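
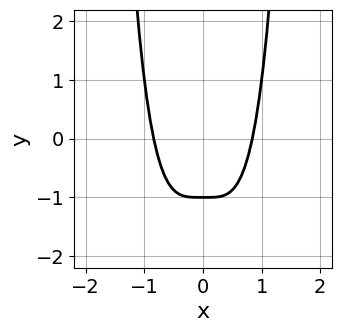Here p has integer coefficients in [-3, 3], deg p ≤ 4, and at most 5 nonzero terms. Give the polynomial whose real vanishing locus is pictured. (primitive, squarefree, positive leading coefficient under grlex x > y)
1. Degree: no degree-3 curve has this shape, so deg p = 4.
2. Symmetries: it's symmetric under x → −x, forcing even powers of x.
3. From the visible intercepts: it crosses the y-axis at the gridline y = -1.
4. Putting this together gives p.

2*x^4 - y - 1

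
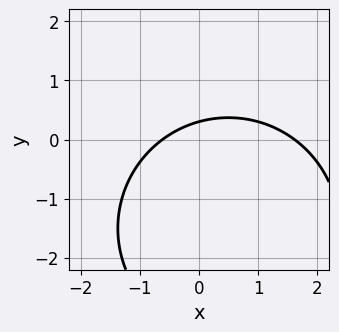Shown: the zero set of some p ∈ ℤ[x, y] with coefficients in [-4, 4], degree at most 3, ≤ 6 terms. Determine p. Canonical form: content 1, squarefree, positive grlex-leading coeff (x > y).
Degree: a generic line meets the curve in up to 2 points, so deg p = 2.
Solving for integer coefficients yields p as stated.

x^2 + y^2 - x + 3*y - 1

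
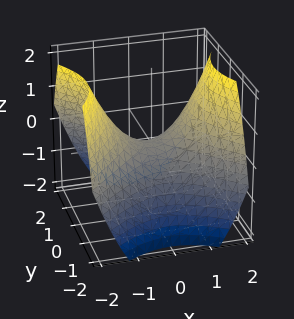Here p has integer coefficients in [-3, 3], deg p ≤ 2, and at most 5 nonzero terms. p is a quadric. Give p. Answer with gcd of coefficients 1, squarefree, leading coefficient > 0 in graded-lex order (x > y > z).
2*x^2 - 2*y^2 - 3*z

1. deg p = 2.
2. Symmetries: it's symmetric under x → −x, forcing even powers of x; it's symmetric under y → −y, forcing even powers of y.
3. Observable constraints: it crosses the x-axis at the gridline x = 0; it crosses the y-axis at the gridline y = 0; it meets the z-axis at z = 0 (among the integer gridlines).
4. Putting this together gives p.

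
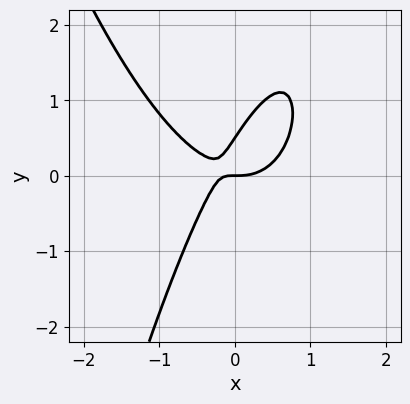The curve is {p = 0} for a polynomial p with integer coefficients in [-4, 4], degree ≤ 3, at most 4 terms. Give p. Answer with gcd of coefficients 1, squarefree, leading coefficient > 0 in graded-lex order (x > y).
3*x^3 - 3*x*y + 2*y^2 - y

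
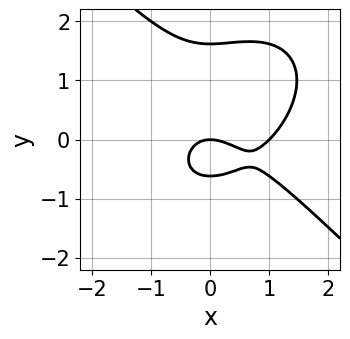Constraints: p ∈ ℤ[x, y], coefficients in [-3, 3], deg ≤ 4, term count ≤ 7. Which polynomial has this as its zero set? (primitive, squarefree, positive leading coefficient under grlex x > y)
x^3 + y^3 - x^2 - y^2 - y

Degree: the shape is more complex than any degree-2 curve, so deg p = 3.
Reading off the gridlines: the x-axis gridline crossings are at x ∈ {0, 1}; it meets the y-axis at y = 0 (among the integer gridlines).
Matching integer coefficients to the picture gives p.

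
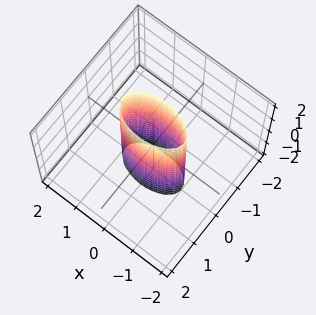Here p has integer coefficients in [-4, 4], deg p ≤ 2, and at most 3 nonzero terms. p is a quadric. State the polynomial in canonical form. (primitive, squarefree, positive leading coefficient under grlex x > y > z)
First, the degree is 2 — constant cross-section along one axis; a quadric.
Next, symmetries: the x ↦ −x reflection is a symmetry, so x appears only in even powers; the y ↦ −y reflection is a symmetry, so y appears only in even powers; it's symmetric under z → −z, forcing even powers of z.
Next, observable constraints: it misses every integer gridline on the z-axis; among the integer gridlines, it crosses the x-axis at x ∈ {-1, 1}.
Finally, these observations pin down the coefficients.

x^2 + 3*y^2 - 1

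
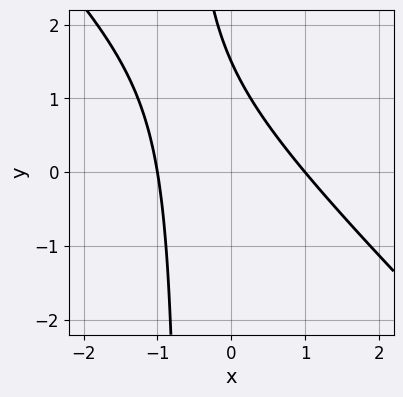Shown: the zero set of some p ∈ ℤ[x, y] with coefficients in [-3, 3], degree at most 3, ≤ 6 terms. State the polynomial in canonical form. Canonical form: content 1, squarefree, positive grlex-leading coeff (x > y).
3*x^2 + 3*x*y + 2*y - 3

First, degree: the shape is more complex than any degree-1 curve, so deg p = 2.
Then, from the axis intercepts and sections: the x-axis gridline crossings are at x ∈ {-1, 1}.
Finally, together with the visible shape, these determine p as stated.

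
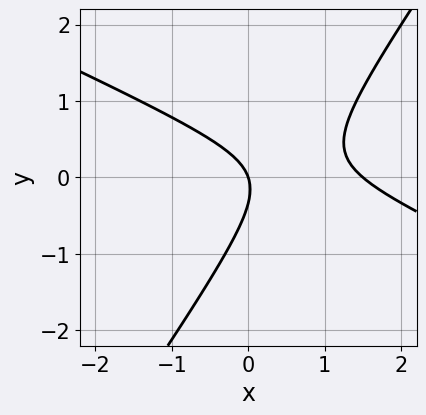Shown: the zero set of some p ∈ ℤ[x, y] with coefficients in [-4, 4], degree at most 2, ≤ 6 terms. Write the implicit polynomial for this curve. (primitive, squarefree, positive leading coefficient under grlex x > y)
2*x^2 + 3*x*y - 3*y^2 - 3*x - y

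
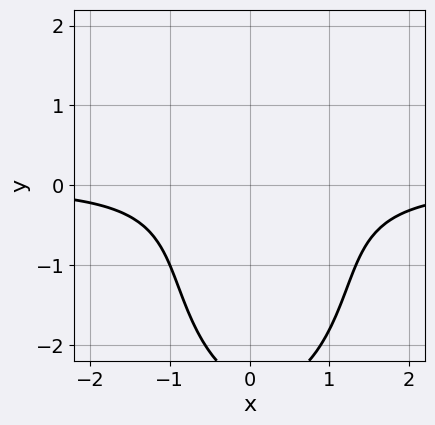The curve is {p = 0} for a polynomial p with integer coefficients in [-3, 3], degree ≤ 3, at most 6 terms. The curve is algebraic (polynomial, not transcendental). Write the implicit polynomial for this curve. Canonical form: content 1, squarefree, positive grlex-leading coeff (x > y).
1. Degree: no degree-2 curve has this shape, so deg p = 3.
2. From the axis intercepts and sections: no y-intercept at any integer in the box; it misses every integer gridline on the x-axis.
3. These observations pin down the coefficients.

3*x^2*y + y^3 - x*y + 2*y^2 + 3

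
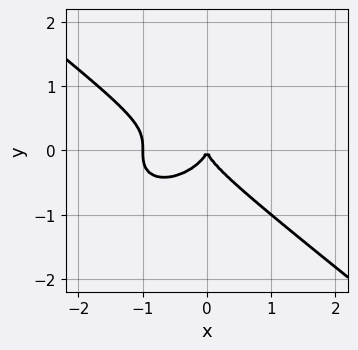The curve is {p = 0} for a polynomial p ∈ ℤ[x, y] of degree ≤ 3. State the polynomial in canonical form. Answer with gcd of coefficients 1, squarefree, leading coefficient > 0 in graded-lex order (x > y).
x^3 + 2*y^3 + x^2

1. deg p = 3.
2. From the visible intercepts: it meets the y-axis at y = 0 (among the integer gridlines); the x-axis gridline crossings are at x ∈ {-1, 0}.
3. Solving for integer coefficients yields p as stated.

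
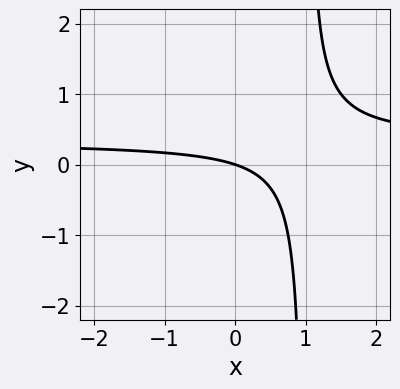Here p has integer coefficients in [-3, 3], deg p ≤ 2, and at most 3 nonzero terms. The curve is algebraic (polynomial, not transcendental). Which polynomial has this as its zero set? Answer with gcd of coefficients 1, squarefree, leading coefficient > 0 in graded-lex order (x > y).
3*x*y - x - 3*y

(a) deg p = 2.
(b) Against the integer gridlines: one y-axis crossing is at y = 0; it meets the x-axis at x = 0 (among the integer gridlines).
(c) Fitting integer coefficients to these (and the overall shape) gives p.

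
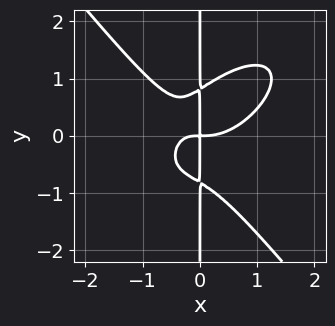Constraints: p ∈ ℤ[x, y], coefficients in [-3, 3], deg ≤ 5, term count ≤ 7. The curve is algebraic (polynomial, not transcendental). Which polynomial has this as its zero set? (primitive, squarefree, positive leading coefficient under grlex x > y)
3*x^4 - 2*x^3*y + 3*x*y^3 - 3*x^2*y - 2*x*y

Degree: no degree-3 curve has this shape, so deg p = 4.
Against the integer gridlines: the visible y-axis segment lies entirely on the curve.
Together with the visible shape, these determine p as stated.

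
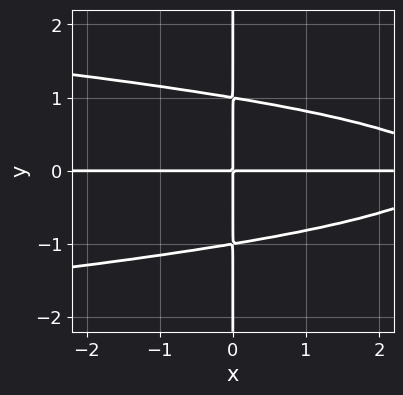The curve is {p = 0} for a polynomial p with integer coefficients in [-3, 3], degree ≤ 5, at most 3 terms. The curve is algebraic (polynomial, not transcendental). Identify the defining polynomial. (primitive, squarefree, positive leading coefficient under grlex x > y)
3*x*y^3 + x^2*y - 3*x*y

First, degree: the shape is more complex than any degree-3 curve, so deg p = 4.
Then, checking where it meets the axes: the visible y-axis segment lies entirely on the curve; the visible x-axis segment lies entirely on the curve.
Finally, the integer polynomial consistent with all of this is the stated p.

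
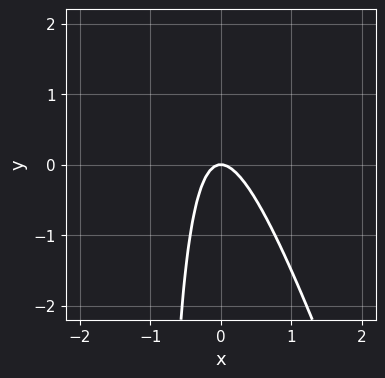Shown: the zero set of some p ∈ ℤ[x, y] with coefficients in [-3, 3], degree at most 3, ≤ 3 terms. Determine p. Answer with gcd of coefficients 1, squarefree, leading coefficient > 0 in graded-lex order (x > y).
3*x^2 + x*y + y

First, deg p = 2.
Next, checking where it meets the axes: one x-axis crossing is at x = 0; it meets the y-axis at y = 0 (among the integer gridlines).
Finally, solving for integer coefficients yields p as stated.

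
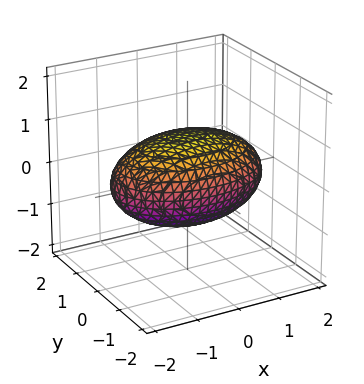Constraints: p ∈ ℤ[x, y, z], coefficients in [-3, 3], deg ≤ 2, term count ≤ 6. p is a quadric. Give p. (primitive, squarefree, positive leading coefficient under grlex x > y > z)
The degree is 2 — a closed, bounded, convex surface; a quadric.
Symmetries: mirror symmetry z ↦ −z ⇒ only even powers of z; the y ↦ −y reflection is a symmetry, so y appears only in even powers; it's symmetric under x → −x, forcing even powers of x.
Observable constraints: among the integer gridlines, it crosses the z-axis at z ∈ {-1, 1}.
Putting this together gives p.

x^2 + 2*y^2 + 3*z^2 - 3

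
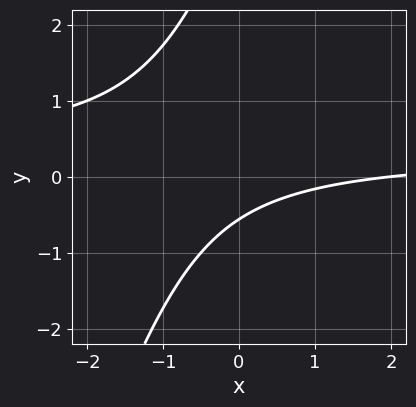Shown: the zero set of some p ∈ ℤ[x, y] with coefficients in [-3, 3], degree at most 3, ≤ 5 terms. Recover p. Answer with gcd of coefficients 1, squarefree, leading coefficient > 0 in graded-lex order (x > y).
3*x*y - y^2 - x + 3*y + 2

Degree: the shape is more complex than any degree-1 curve, so deg p = 2.
Against the integer gridlines: it meets the x-axis at x = 2 (among the integer gridlines).
These observations pin down the coefficients.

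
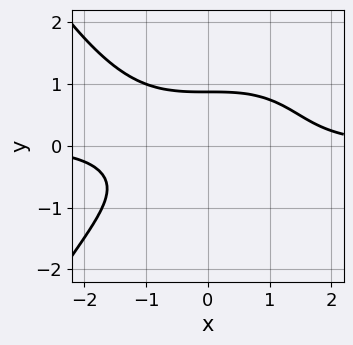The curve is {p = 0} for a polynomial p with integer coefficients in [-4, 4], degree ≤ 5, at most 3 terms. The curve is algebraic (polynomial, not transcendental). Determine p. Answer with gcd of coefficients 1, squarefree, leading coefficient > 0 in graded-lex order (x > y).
1. The degree is 4 — no degree-3 curve has this shape.
2. Checking where it meets the axes: it misses every integer gridline on the x-axis.
3. Putting this together gives p.

x^3*y + 3*y^3 - 2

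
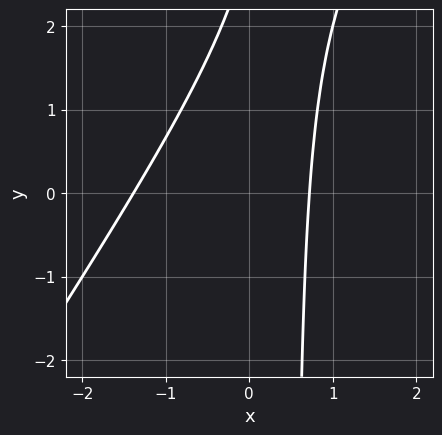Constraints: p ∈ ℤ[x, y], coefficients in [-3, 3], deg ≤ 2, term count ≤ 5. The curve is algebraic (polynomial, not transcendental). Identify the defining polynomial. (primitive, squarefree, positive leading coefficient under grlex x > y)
3*x^2 - 2*x*y + 2*x + y - 3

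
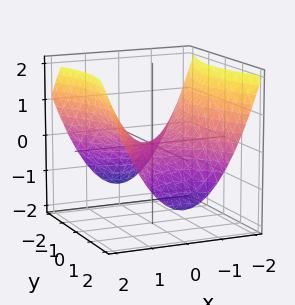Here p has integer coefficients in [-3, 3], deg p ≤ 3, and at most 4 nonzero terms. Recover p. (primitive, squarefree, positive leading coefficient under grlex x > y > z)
2*x^2 - y^2 - 3*z

deg p = 2. A saddle surface; a quadric.
Symmetries: mirror symmetry x ↦ −x ⇒ only even powers of x; the y ↦ −y reflection is a symmetry, so y appears only in even powers.
Checking where it meets the axes: it crosses the y-axis at the gridline y = 0; it meets the x-axis at x = 0 (among the integer gridlines); it meets the z-axis at z = 0 (among the integer gridlines).
Matching integer coefficients to the picture gives p.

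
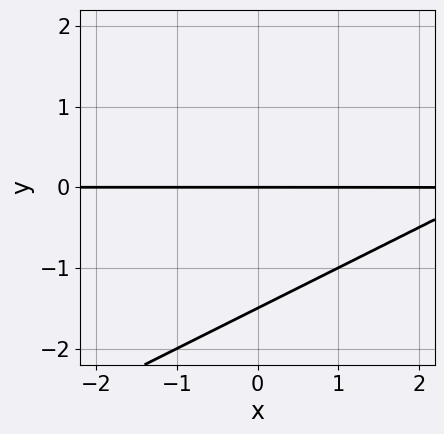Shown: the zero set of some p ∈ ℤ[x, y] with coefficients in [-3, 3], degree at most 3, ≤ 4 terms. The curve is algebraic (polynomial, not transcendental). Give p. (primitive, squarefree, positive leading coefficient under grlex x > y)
x*y - 2*y^2 - 3*y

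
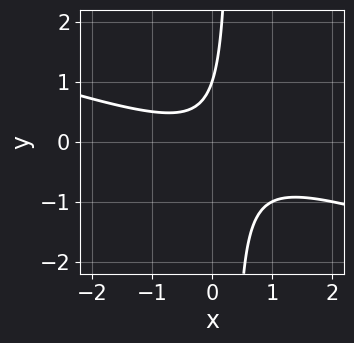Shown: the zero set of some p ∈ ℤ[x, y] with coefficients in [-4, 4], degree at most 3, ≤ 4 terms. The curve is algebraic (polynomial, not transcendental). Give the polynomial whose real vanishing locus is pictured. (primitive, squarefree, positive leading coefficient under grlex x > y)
(a) deg p = 2. The shape is more complex than any degree-1 curve.
(b) From the visible intercepts: it meets the y-axis at y = 1 (among the integer gridlines); the curve avoids every integer x-axis point in the box.
(c) Solving for integer coefficients yields p as stated.

x^2 + 3*x*y - y + 1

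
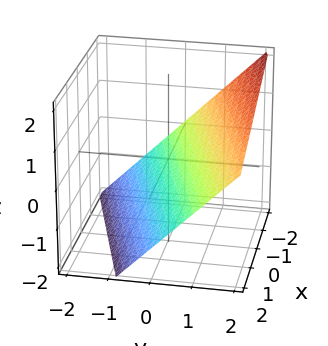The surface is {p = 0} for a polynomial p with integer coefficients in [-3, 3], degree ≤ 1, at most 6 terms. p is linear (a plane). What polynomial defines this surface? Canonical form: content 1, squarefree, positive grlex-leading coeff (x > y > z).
x - 3*y + 3*z + 2

First, degree: every cross-section is a straight line — this is a plane, so deg p = 1.
Next, from the axis intercepts and sections: it crosses the x-axis at the gridline x = -2.
Finally, putting this together gives p.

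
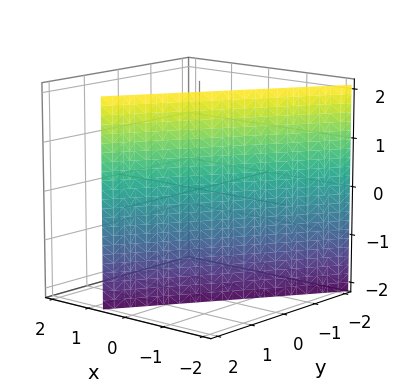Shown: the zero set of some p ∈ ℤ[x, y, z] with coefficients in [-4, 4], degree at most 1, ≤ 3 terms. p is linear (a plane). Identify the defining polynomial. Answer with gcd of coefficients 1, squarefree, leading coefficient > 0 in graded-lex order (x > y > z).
First, the degree is 1 — the surface is flat (a plane).
Next, observable constraints: it misses every integer gridline on the z-axis; one y-axis crossing is at y = 1.
Finally, together with the visible shape, these determine p as stated.

3*x - 2*y + 2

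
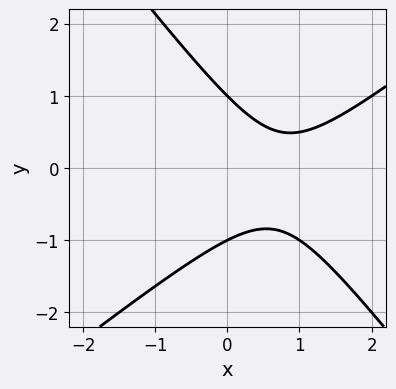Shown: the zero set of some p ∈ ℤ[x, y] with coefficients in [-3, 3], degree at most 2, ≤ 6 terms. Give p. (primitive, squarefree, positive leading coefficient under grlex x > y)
1. deg p = 2.
2. Reading off the gridlines: the curve avoids every integer x-axis point in the box; the y-axis gridline crossings are at y ∈ {-1, 1}.
3. The integer polynomial consistent with all of this is the stated p.

2*x^2 - x*y - 2*y^2 - 3*x + 2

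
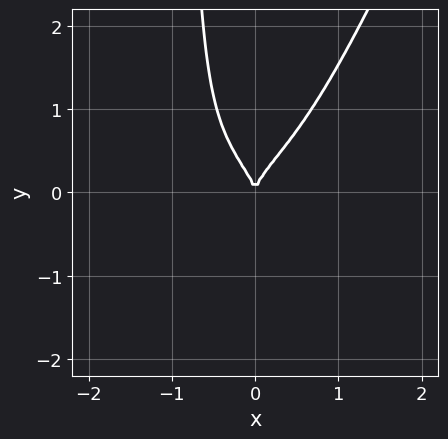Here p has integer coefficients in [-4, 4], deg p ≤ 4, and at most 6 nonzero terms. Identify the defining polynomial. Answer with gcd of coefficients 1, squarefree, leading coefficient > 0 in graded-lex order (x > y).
(a) deg p = 4.
(b) Against the integer gridlines: one x-axis crossing is at x = 0; one y-axis crossing is at y = 0.
(c) Solving for integer coefficients yields p as stated.

x^3*y + 2*x^2*y^2 - x*y^3 - y^3 + x^2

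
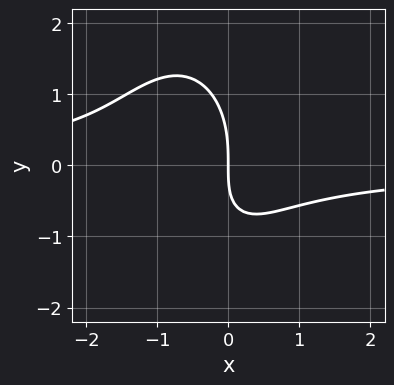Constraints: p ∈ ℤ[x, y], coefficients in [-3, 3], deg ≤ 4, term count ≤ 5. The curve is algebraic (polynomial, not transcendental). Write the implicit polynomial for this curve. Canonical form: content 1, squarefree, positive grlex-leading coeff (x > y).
1. Degree: a generic line meets the curve in up to 3 points, so deg p = 3.
2. From the visible intercepts: it crosses the x-axis at the gridline x = 0; one y-axis crossing is at y = 0.
3. Fitting integer coefficients to these (and the overall shape) gives p.

3*x^2*y + y^3 + 2*x*y + 3*x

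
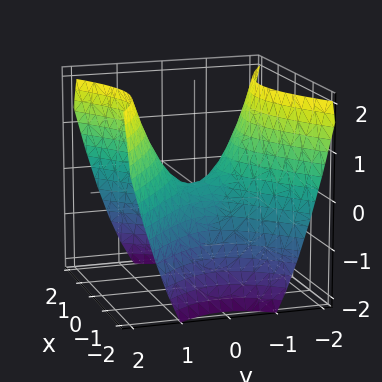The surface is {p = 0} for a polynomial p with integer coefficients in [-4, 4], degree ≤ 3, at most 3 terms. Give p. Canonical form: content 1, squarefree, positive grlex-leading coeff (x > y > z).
2*x^2 - 3*y^2 + 3*z

1. Degree: a saddle surface; a quadric, so deg p = 2.
2. Symmetries: the y ↦ −y reflection is a symmetry, so y appears only in even powers; the x ↦ −x reflection is a symmetry, so x appears only in even powers.
3. Reading off the gridlines: one z-axis crossing is at z = 0; it crosses the x-axis at the gridline x = 0; it meets the y-axis at y = 0 (among the integer gridlines).
4. Solving for integer coefficients yields p as stated.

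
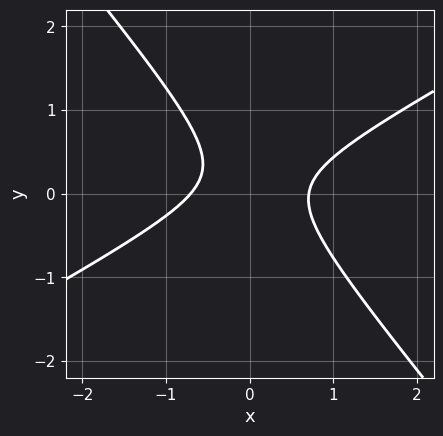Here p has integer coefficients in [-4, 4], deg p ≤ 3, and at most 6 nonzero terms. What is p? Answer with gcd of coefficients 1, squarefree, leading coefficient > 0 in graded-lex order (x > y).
2*x^2 - 2*x*y - 3*y^2 + y - 1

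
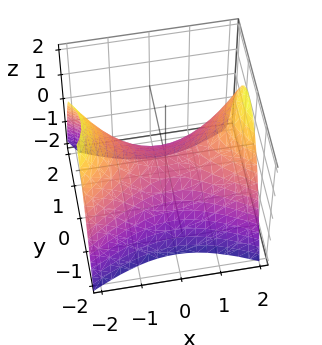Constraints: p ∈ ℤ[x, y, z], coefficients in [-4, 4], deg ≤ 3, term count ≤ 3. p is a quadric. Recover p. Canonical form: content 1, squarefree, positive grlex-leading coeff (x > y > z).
(a) deg p = 2. A saddle surface; a quadric.
(b) Symmetries: the x ↦ −x reflection is a symmetry, so x appears only in even powers; the y ↦ −y reflection is a symmetry, so y appears only in even powers.
(c) From the axis intercepts and sections: it meets the y-axis at y = 0 (among the integer gridlines); it crosses the z-axis at the gridline z = 0; one x-axis crossing is at x = 0.
(d) Solving for integer coefficients yields p as stated.

x^2 - 2*y^2 - 2*z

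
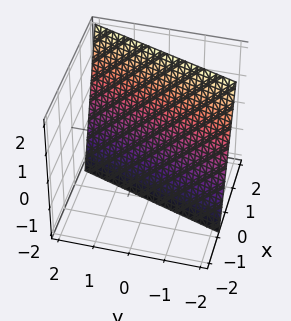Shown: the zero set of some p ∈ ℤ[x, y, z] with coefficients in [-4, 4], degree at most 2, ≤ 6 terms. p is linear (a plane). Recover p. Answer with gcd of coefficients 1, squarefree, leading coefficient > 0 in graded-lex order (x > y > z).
3*x - y - z - 2

(a) deg p = 1.
(b) Reading off the gridlines: it meets the z-axis at z = -2 (among the integer gridlines); one y-axis crossing is at y = -2.
(c) Matching integer coefficients to the picture gives p.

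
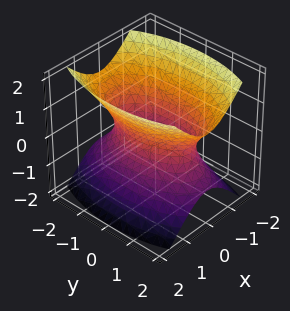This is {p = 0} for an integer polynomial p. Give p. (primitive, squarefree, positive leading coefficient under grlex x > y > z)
3*x^2 + y^2 - 2*z^2 - 2

Degree: one connected sheet with a waist; a quadric, so deg p = 2.
Symmetries: the z ↦ −z reflection is a symmetry, so z appears only in even powers; it's symmetric under x → −x, forcing even powers of x; the y ↦ −y reflection is a symmetry, so y appears only in even powers.
Reading off the gridlines: the surface avoids every integer z-axis point in the box.
Solving for integer coefficients yields p as stated.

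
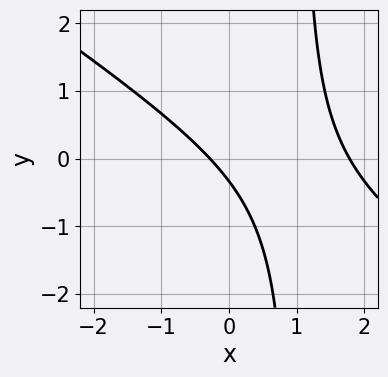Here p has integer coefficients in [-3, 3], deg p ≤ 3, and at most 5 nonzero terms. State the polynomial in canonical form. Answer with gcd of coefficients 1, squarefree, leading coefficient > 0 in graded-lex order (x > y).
First, deg p = 2.
Finally, solving for integer coefficients yields p as stated.

2*x^2 + 3*x*y - 3*x - 3*y - 1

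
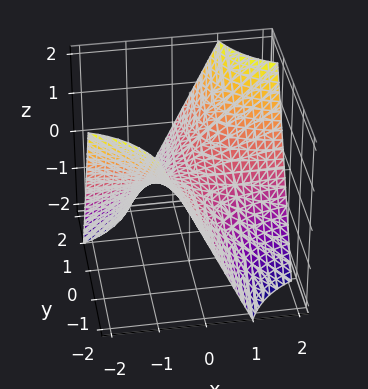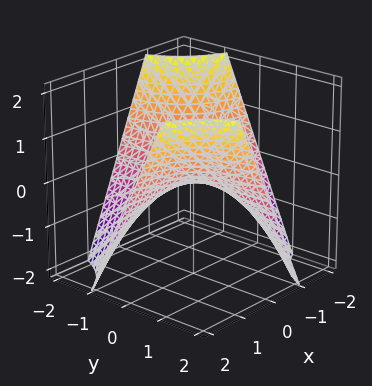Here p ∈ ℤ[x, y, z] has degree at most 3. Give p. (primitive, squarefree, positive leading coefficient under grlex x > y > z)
x*y - z

First, degree: a hyperbolic paraboloid; a quadric, so deg p = 2.
Then, checking where it meets the axes: it crosses the z-axis at the gridline z = 0; every point of the y-axis in the box is on the surface; every point of the x-axis in the box is on the surface.
Finally, fitting integer coefficients to these (and the overall shape) gives p.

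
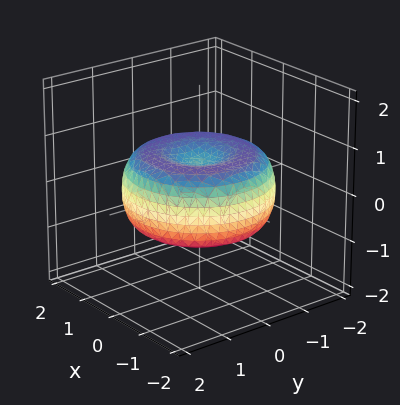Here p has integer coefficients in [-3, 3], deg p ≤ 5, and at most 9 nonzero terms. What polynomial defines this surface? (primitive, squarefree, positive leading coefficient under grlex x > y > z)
deg p = 4. No degree-3 surface has this shape.
By symmetry, the surface is invariant under rotation about z: p = q(x² + y², z).
Reading off the gridlines: a circular section at z = 0 has radius between 1 and 2.
The integer polynomial consistent with all of this is the stated p.

x^4 + 2*x^2*y^2 + y^4 - 2*x^2 - 2*y^2 + 3*z^2 - 1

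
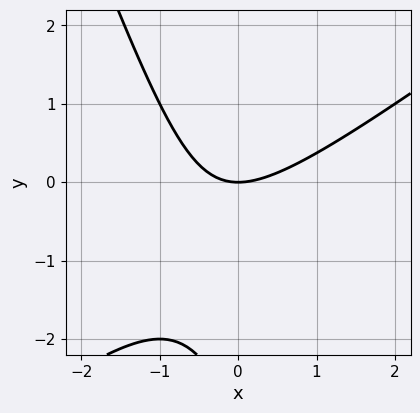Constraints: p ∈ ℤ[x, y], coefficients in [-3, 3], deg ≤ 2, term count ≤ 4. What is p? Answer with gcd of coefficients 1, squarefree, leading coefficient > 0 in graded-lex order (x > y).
deg p = 2. The shape is more complex than any degree-1 curve.
Reading off the gridlines: one x-axis crossing is at x = 0; it meets the y-axis at y = 0 (among the integer gridlines).
Together with the visible shape, these determine p as stated.

2*x^2 - 2*x*y - y^2 - 3*y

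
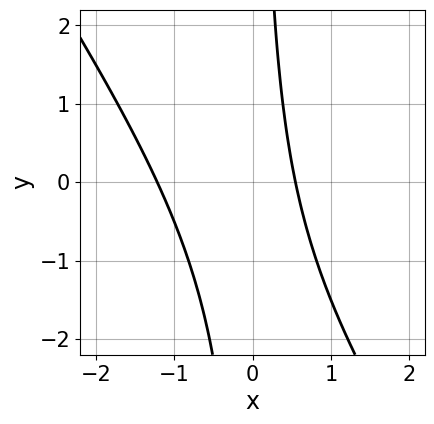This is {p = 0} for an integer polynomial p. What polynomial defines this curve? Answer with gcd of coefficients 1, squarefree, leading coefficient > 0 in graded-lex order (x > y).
3*x^2 + 2*x*y + 2*x - 2

deg p = 2.
Observable constraints: no y-intercept at any integer in the box.
The integer polynomial consistent with all of this is the stated p.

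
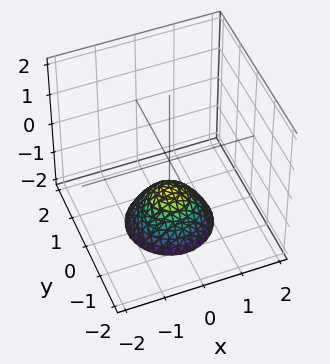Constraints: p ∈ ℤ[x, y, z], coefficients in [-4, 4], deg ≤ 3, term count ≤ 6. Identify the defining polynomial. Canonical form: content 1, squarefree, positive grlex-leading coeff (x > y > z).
First, degree: a generic line meets the surface in up to 2 points, so deg p = 2.
Then, symmetry: the z-axis is an axis of rotation, so x and y enter only as x² + y².
Next, reading off the gridlines: the surface avoids every integer x-axis point in the box; a circular section at z = -2 has radius exactly 1; it misses every integer gridline on the y-axis; it crosses the z-axis at the gridline z = -1.
Finally, these observations pin down the coefficients.

x^2 + y^2 + z + 1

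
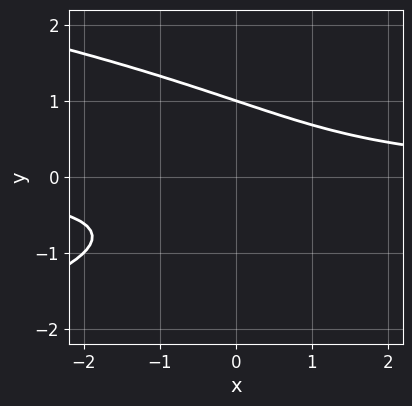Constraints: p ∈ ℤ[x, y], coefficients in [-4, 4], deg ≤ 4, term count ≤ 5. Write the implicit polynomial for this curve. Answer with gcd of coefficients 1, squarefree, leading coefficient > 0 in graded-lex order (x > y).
y^3 + x*y - 1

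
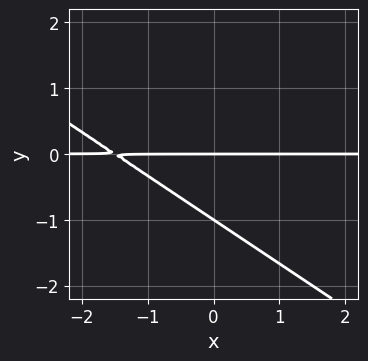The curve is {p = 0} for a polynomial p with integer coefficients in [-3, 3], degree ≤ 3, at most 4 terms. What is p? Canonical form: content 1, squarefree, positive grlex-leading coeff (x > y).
The degree is 2 — a generic line meets the curve in up to 2 points.
From the axis intercepts and sections: every point of the x-axis in the box is on the curve; the y-axis gridline crossings are at y ∈ {-1, 0}.
Putting this together gives p.

2*x*y + 3*y^2 + 3*y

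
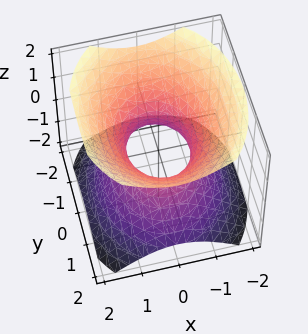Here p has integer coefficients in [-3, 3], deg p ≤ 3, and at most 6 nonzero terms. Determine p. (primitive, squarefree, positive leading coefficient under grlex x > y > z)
3*x^2 + 2*y^2 - 3*z^2 - 2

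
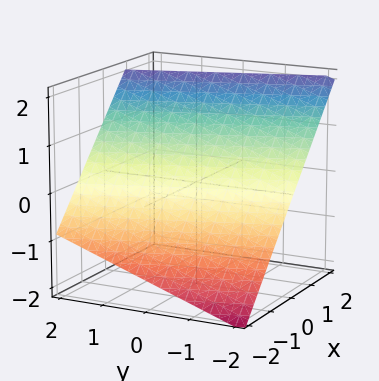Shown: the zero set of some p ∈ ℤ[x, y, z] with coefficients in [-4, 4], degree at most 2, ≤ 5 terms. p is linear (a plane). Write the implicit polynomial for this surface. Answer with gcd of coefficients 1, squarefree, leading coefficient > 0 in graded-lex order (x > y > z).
3*x + y - 3*z + 2

1. The degree is 1 — the surface is flat (a plane).
2. Checking where it meets the axes: it crosses the y-axis at the gridline y = -2.
3. The integer polynomial consistent with all of this is the stated p.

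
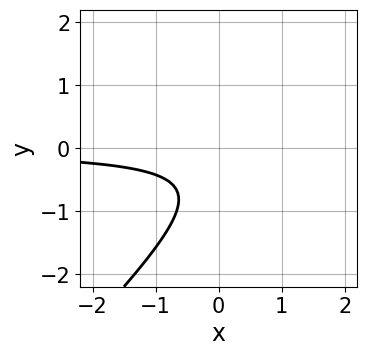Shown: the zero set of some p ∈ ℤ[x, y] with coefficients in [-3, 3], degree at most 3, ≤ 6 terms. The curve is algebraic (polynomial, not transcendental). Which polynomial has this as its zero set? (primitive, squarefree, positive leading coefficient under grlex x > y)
(a) deg p = 2.
(b) Checking where it meets the axes: the curve avoids every integer y-axis point in the box; no x-intercept at any integer in the box.
(c) Fitting integer coefficients to these (and the overall shape) gives p.

3*x*y - 3*y^2 - 3*y - 2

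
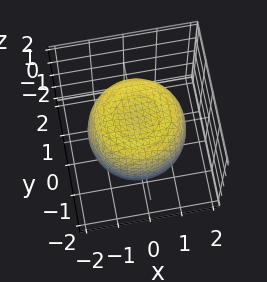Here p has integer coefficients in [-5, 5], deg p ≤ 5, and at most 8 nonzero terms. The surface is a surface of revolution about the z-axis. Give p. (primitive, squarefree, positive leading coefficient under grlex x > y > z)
2*x^4 + 4*x^2*y^2 + 2*y^4 - 3*x^2 - 3*y^2 + 3*z^2 - 3

(a) deg p = 4. The shape is more complex than any degree-3 surface.
(b) Symmetries: every cross-section ⟂ z is a circle, so x, y appear only via x² + y².
(c) Checking where it meets the axes: a circular section at z = -1 has radius between 1 and 2; among the integer gridlines, it crosses the z-axis at z ∈ {-1, 1}.
(d) Putting this together gives p.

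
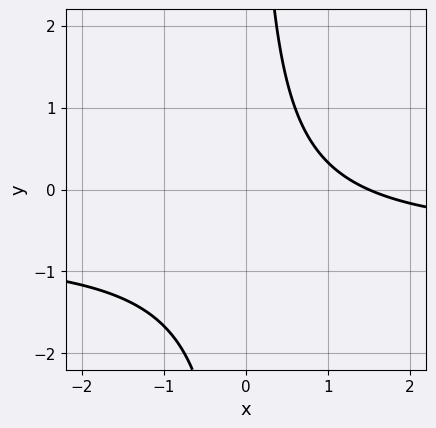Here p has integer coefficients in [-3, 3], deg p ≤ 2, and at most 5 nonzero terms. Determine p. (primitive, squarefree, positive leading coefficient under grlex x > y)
3*x*y + 2*x - 3

First, the degree is 2 — no degree-1 curve has this shape.
Then, reading off the gridlines: it misses every integer gridline on the y-axis.
Finally, solving for integer coefficients yields p as stated.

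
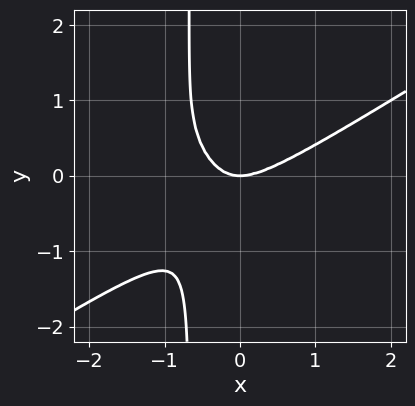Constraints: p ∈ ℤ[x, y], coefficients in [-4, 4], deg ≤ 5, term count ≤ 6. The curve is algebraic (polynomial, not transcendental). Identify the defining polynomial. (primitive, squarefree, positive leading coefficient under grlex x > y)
2*x^4 - 2*x^3*y - 3*x*y^3 - 2*x^2*y - 2*y^3

(a) deg p = 4.
(b) Reading off the gridlines: it meets the y-axis at y = 0 (among the integer gridlines); it crosses the x-axis at the gridline x = 0.
(c) Together with the visible shape, these determine p as stated.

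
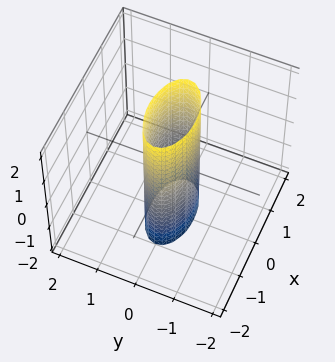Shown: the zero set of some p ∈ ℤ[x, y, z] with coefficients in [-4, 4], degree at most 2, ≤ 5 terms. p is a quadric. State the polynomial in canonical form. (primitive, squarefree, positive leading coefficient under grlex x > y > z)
x^2 + 3*y^2 - 1

deg p = 2. A cylinder; a quadric.
Symmetries: it's symmetric under x → −x, forcing even powers of x; it's symmetric under y → −y, forcing even powers of y; the z ↦ −z reflection is a symmetry, so z appears only in even powers.
From the visible intercepts: among the integer gridlines, it crosses the x-axis at x ∈ {-1, 1}; the surface avoids every integer z-axis point in the box.
These observations pin down the coefficients.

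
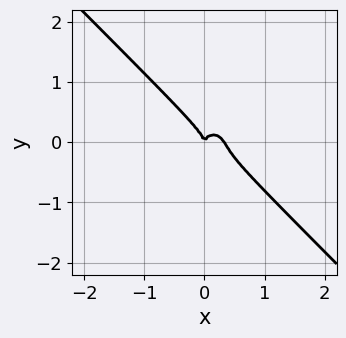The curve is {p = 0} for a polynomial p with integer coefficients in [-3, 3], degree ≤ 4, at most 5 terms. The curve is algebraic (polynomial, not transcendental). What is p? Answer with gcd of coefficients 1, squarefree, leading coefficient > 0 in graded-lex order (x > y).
3*x^3 + 2*x^2*y + x*y^2 + 2*y^3 - x^2

1. Degree: the shape is more complex than any degree-2 curve, so deg p = 3.
2. Checking where it meets the axes: one x-axis crossing is at x = 0; one y-axis crossing is at y = 0.
3. Together with the visible shape, these determine p as stated.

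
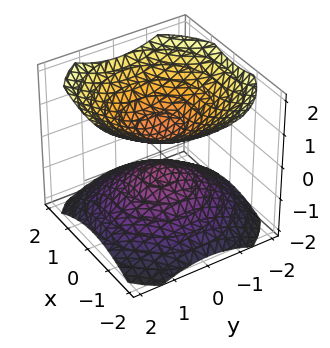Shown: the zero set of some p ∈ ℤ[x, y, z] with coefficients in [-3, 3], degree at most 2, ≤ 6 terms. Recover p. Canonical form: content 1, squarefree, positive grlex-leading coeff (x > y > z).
2*x^2 + 2*y^2 - 3*z^2 + 1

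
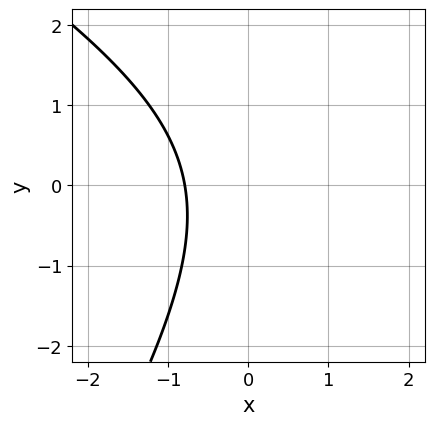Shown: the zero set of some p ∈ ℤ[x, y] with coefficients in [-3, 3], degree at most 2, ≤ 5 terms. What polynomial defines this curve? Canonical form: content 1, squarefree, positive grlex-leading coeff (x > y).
x^2 + x*y - y^2 - 3*x - 3

1. Degree: no degree-1 curve has this shape, so deg p = 2.
2. Against the integer gridlines: the curve avoids every integer y-axis point in the box.
3. The integer polynomial consistent with all of this is the stated p.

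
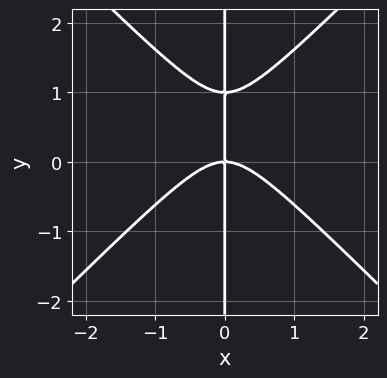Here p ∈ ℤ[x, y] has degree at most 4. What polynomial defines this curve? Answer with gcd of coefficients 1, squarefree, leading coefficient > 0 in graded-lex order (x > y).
x^3 - x*y^2 + x*y

The degree is 3 — the shape is more complex than any degree-2 curve.
From the axis intercepts and sections: it meets the x-axis at x = 0 (among the integer gridlines); the visible y-axis segment lies entirely on the curve.
These observations pin down the coefficients.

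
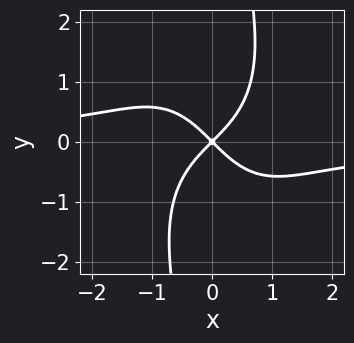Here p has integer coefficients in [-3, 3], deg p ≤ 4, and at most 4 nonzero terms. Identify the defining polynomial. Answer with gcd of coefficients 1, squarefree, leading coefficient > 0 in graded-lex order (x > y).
1. The degree is 4 — no degree-3 curve has this shape.
2. Reading off the gridlines: it meets the x-axis at x = 0 (among the integer gridlines); it crosses the y-axis at the gridline y = 0.
3. Solving for integer coefficients yields p as stated.

2*x^3*y + x*y^3 + 2*x^2 - 2*y^2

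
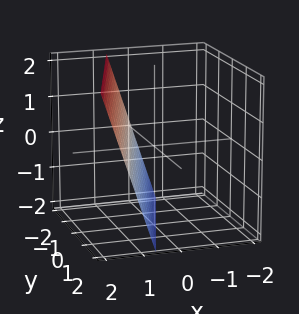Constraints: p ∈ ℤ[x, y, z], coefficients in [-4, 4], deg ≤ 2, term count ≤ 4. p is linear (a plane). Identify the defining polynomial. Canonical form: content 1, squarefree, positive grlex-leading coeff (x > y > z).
3*x - y - z - 2

Degree: the surface is flat (a plane), so deg p = 1.
Reading off the gridlines: it meets the z-axis at z = -2 (among the integer gridlines); it meets the y-axis at y = -2 (among the integer gridlines).
Matching integer coefficients to the picture gives p.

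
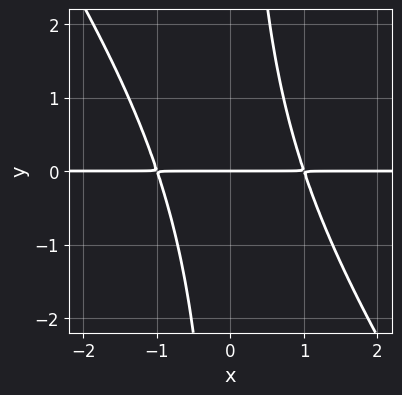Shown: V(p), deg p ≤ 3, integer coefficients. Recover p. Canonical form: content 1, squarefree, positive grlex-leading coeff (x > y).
(a) Degree: the shape is more complex than any degree-2 curve, so deg p = 3.
(b) From the visible intercepts: the visible x-axis segment lies entirely on the curve; it crosses the y-axis at the gridline y = 0.
(c) The integer polynomial consistent with all of this is the stated p.

3*x^2*y + 2*x*y^2 - 3*y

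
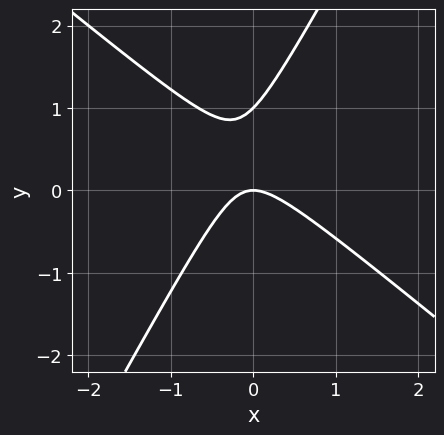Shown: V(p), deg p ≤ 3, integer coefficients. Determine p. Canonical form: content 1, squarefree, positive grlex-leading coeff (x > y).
(a) Degree: the shape is more complex than any degree-1 curve, so deg p = 2.
(b) From the visible intercepts: it crosses the x-axis at the gridline x = 0; among the integer gridlines, it crosses the y-axis at y ∈ {0, 1}.
(c) Assembling these constraints gives the stated polynomial.

3*x^2 + 2*x*y - 2*y^2 + 2*y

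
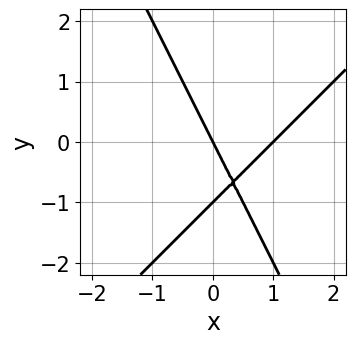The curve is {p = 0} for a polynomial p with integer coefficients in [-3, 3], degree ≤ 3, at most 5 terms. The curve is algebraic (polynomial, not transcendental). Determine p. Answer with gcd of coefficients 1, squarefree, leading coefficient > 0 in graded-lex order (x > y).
First, deg p = 2.
Then, observable constraints: the y-axis gridline crossings are at y ∈ {-1, 0}; the x-axis gridline crossings are at x ∈ {0, 1}.
Finally, solving for integer coefficients yields p as stated.

2*x^2 - x*y - y^2 - 2*x - y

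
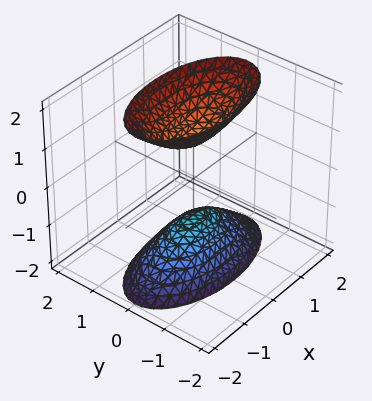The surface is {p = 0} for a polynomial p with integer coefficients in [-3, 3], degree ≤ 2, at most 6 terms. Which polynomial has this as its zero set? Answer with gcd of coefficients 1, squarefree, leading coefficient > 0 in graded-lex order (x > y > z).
x^2 + 3*y^2 - z^2 + 1

First, the picture has 2 separate pieces.
Then, the degree is 2 — two separate bowl-shaped sheets opening away from each other; a quadric.
Next, symmetries: mirror symmetry x ↦ −x ⇒ only even powers of x; it's symmetric under y → −y, forcing even powers of y; it's symmetric under z → −z, forcing even powers of z.
Then, from the visible intercepts: the z-axis gridline crossings are at z ∈ {-1, 1}; it misses every integer gridline on the y-axis.
Finally, these observations pin down the coefficients.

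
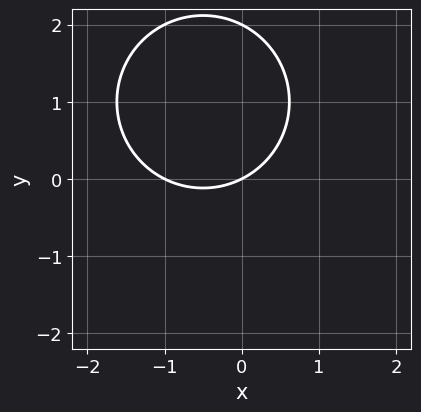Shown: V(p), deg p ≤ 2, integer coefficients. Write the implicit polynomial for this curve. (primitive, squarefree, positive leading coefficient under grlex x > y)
x^2 + y^2 + x - 2*y

1. The degree is 2 — no degree-1 curve has this shape.
2. Against the integer gridlines: among the integer gridlines, it crosses the x-axis at x ∈ {-1, 0}; among the integer gridlines, it crosses the y-axis at y ∈ {0, 2}.
3. Assembling these constraints gives the stated polynomial.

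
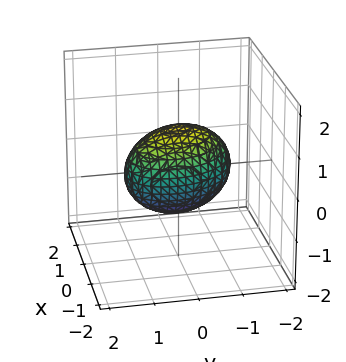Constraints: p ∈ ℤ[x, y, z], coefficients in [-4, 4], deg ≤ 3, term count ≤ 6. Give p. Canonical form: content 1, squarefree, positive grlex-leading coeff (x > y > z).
3*x^2 + x*y + 2*y^2 + 3*z^2 - 3

First, degree: a generic line meets the surface in up to 2 points, so deg p = 2.
Next, from the axis intercepts and sections: among the integer gridlines, it crosses the z-axis at z ∈ {-1, 1}; the x-axis gridline crossings are at x ∈ {-1, 1}.
Finally, putting this together gives p.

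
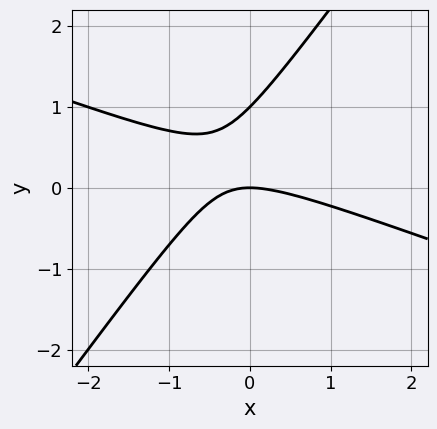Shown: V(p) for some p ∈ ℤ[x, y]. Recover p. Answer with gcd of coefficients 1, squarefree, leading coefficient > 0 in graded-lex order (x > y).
First, degree: the shape is more complex than any degree-1 curve, so deg p = 2.
Next, checking where it meets the axes: among the integer gridlines, it crosses the y-axis at y ∈ {0, 1}; it meets the x-axis at x = 0 (among the integer gridlines).
Finally, the integer polynomial consistent with all of this is the stated p.

x^2 + 2*x*y - 2*y^2 + 2*y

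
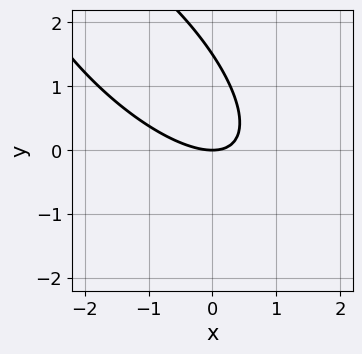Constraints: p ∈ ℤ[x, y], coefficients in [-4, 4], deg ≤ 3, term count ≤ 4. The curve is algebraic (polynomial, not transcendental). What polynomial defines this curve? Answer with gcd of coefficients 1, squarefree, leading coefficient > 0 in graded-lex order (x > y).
2*x^2 + 3*x*y + 2*y^2 - 3*y

1. deg p = 2. No degree-1 curve has this shape.
2. Observable constraints: it meets the y-axis at y = 0 (among the integer gridlines); one x-axis crossing is at x = 0.
3. These observations pin down the coefficients.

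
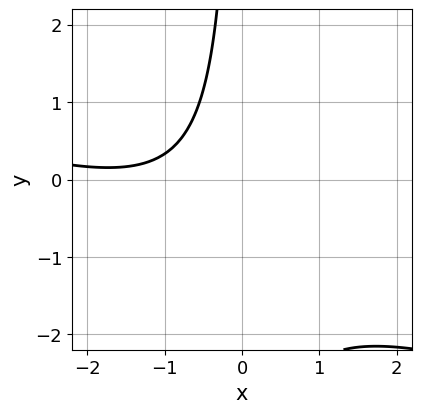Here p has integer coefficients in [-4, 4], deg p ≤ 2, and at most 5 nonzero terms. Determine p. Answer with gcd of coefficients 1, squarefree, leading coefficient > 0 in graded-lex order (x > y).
x^2 + 3*x*y + 3*x + 3

(a) The degree is 2 — a generic line meets the curve in up to 2 points.
(b) Against the integer gridlines: the curve avoids every integer x-axis point in the box; the curve avoids every integer y-axis point in the box.
(c) The integer polynomial consistent with all of this is the stated p.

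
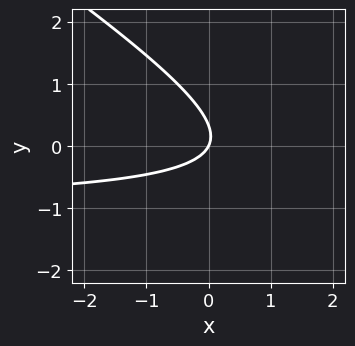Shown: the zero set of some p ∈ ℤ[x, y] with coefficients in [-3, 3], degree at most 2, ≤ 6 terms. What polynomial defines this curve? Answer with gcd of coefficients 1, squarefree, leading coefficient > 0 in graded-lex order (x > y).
2*x*y + 3*y^2 + 2*x - y

(a) Degree: a generic line meets the curve in up to 2 points, so deg p = 2.
(b) Observable constraints: it meets the y-axis at y = 0 (among the integer gridlines); one x-axis crossing is at x = 0.
(c) Solving for integer coefficients yields p as stated.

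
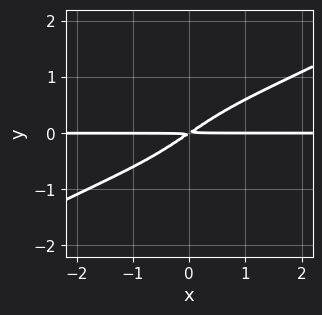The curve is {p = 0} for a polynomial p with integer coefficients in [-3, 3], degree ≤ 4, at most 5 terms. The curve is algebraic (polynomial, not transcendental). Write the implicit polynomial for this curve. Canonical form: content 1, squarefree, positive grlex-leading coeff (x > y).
(a) Degree: no degree-3 curve has this shape, so deg p = 4.
(b) Checking where it meets the axes: every point of the x-axis in the box is on the curve.
(c) Assembling these constraints gives the stated polynomial.

x^3*y - 2*x^2*y^2 + 2*x*y - 3*y^2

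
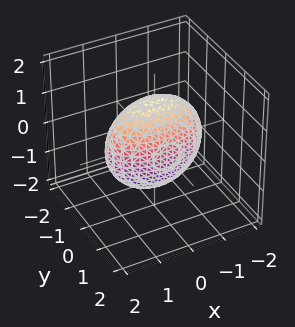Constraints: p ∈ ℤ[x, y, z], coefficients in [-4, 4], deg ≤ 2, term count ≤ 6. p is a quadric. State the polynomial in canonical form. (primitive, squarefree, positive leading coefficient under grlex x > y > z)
Degree: a closed, bounded, convex surface; a quadric, so deg p = 2.
Symmetries: the x ↦ −x reflection is a symmetry, so x appears only in even powers; the z ↦ −z reflection is a symmetry, so z appears only in even powers; it's symmetric under y → −y, forcing even powers of y.
These observations pin down the coefficients.

x^2 + 3*y^2 + z^2 - 2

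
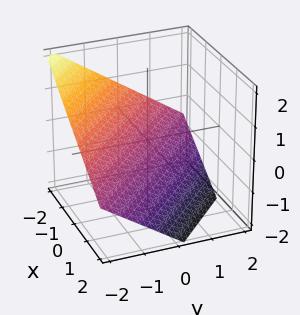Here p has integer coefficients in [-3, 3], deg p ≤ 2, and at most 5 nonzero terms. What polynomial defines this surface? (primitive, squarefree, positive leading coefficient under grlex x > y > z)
The degree is 1 — the surface is flat (a plane).
From the axis intercepts and sections: it meets the y-axis at y = -1 (among the integer gridlines); it crosses the x-axis at the gridline x = -1.
Together with the visible shape, these determine p as stated.

2*x + 2*y + 3*z + 2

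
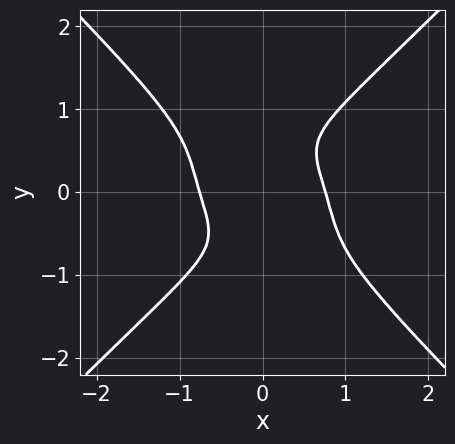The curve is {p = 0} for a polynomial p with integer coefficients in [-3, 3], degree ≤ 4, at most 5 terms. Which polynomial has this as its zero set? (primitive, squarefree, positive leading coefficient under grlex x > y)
(a) The degree is 4 — a generic line meets the curve in up to 4 points.
(b) Checking where it meets the axes: no y-intercept at any integer in the box.
(c) Fitting integer coefficients to these (and the overall shape) gives p.

3*x^4 - 3*y^4 + 2*x*y - 1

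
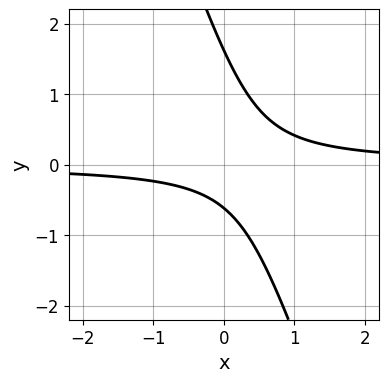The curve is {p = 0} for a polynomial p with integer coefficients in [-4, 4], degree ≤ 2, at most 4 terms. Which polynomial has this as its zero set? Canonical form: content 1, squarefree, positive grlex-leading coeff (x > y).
3*x*y + y^2 - y - 1

First, the degree is 2 — a generic line meets the curve in up to 2 points.
Then, checking where it meets the axes: the curve avoids every integer x-axis point in the box.
Finally, these observations pin down the coefficients.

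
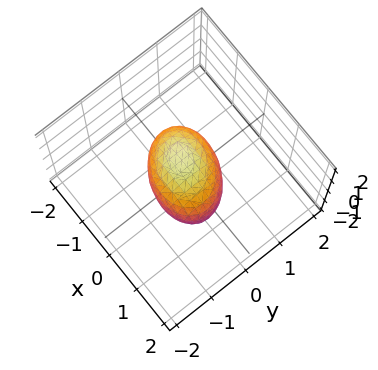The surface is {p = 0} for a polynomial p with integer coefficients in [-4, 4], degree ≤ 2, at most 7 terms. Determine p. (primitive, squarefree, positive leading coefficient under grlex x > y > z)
2*x^2 + x*y + x*z + 3*y^2 + 3*z^2 - 2

(a) The degree is 2 — no degree-1 surface has this shape.
(b) Observable constraints: the x-axis gridline crossings are at x ∈ {-1, 1}.
(c) Fitting integer coefficients to these (and the overall shape) gives p.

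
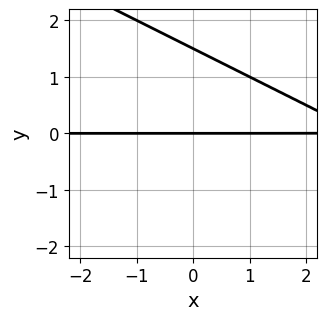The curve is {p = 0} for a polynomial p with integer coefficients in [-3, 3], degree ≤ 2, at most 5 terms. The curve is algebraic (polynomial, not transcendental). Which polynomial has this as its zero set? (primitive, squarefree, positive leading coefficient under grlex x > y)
x*y + 2*y^2 - 3*y

(a) deg p = 2. No degree-1 curve has this shape.
(b) Observable constraints: it crosses the y-axis at the gridline y = 0; the visible x-axis segment lies entirely on the curve.
(c) Together with the visible shape, these determine p as stated.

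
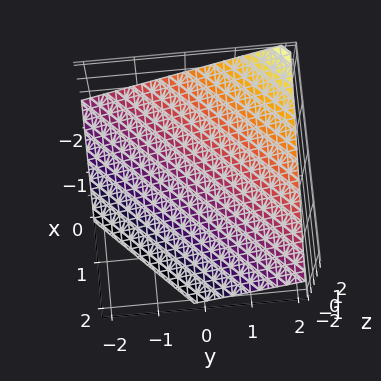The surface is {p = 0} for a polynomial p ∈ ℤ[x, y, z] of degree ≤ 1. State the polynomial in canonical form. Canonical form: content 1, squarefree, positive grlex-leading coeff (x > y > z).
(a) The degree is 1 — every cross-section is a straight line — this is a plane.
(b) From the axis intercepts and sections: it crosses the y-axis at the gridline y = 1; one x-axis crossing is at x = -1.
(c) Together with the visible shape, these determine p as stated.

2*x - 2*y + 3*z + 2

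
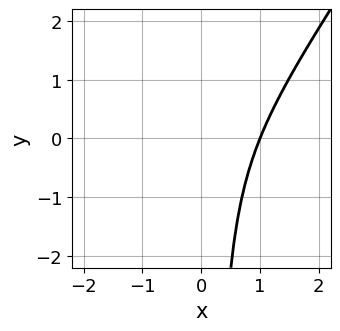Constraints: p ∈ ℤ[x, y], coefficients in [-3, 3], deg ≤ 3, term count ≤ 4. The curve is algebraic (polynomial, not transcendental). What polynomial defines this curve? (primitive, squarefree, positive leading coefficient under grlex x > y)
3*x^3 - 2*x^2*y - 2*x^2 - 1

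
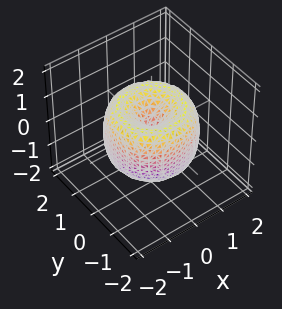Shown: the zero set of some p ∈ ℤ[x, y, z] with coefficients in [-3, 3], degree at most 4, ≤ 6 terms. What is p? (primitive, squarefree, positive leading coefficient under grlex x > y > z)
x^4 + 2*x^2*y^2 + y^4 - 2*x^2 - 2*y^2 + z^2

deg p = 4. A generic line meets the surface in up to 4 points.
Symmetries: rotational symmetry about the z-axis ⇒ p depends on x, y only through x² + y².
Observable constraints: a circular section at z = 0 has radius between 1 and 2; it meets the x-axis at x = 0 (among the integer gridlines); it meets the y-axis at y = 0 (among the integer gridlines).
The integer polynomial consistent with all of this is the stated p.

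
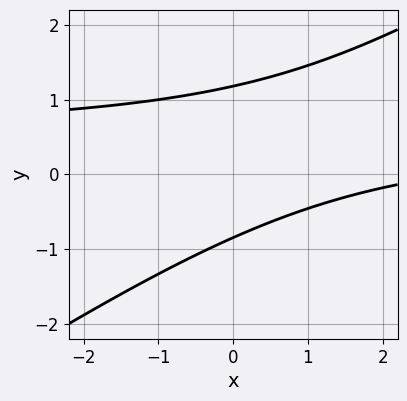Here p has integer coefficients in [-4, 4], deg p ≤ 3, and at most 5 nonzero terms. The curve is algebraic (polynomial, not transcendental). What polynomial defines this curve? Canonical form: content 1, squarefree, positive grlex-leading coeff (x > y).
2*x*y - 3*y^2 - x + y + 3

(a) Degree: a generic line meets the curve in up to 2 points, so deg p = 2.
(b) Checking where it meets the axes: no x-intercept at any integer in the box.
(c) Solving for integer coefficients yields p as stated.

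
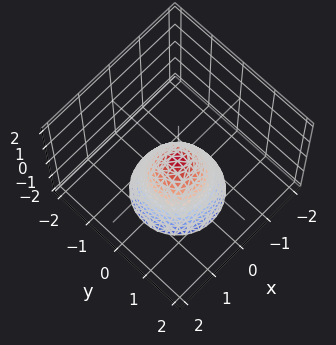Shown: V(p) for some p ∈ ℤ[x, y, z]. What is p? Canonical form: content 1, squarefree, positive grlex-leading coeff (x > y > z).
1. deg p = 2. A single bowl opening along one axis; a quadric.
2. Symmetries: the z-axis is an axis of rotation, so x and y enter only as x² + y².
3. From the axis intercepts and sections: one z-axis crossing is at z = 0; one x-axis crossing is at x = 0; it meets the y-axis at y = 0 (among the integer gridlines).
4. Assembling these constraints gives the stated polynomial.

3*x^2 + 3*y^2 + 2*z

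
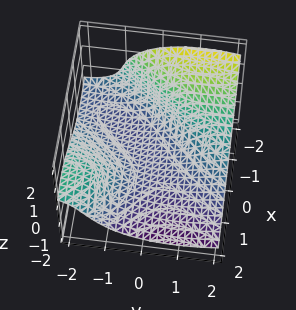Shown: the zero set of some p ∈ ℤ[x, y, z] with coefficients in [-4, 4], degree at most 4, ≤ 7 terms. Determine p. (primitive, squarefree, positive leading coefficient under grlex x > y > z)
x^3 + 2*y^2*z + 3*z^3 + 3*x*y + 3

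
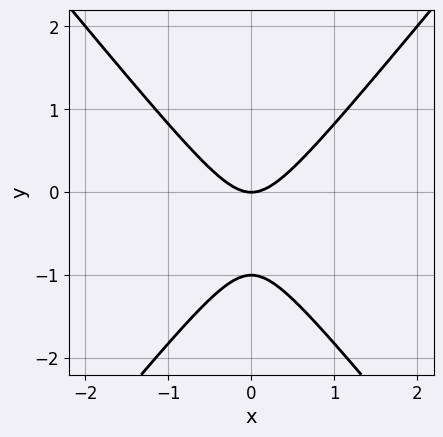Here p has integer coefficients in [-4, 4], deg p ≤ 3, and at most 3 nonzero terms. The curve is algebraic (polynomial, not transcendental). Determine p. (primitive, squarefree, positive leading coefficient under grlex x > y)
3*x^2 - 2*y^2 - 2*y

First, the degree is 2 — the shape is more complex than any degree-1 curve.
Then, symmetries: the x ↦ −x reflection is a symmetry, so x appears only in even powers.
Then, reading off the gridlines: the y-axis gridline crossings are at y ∈ {-1, 0}; one x-axis crossing is at x = 0.
Finally, assembling these constraints gives the stated polynomial.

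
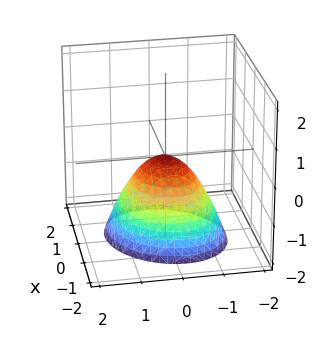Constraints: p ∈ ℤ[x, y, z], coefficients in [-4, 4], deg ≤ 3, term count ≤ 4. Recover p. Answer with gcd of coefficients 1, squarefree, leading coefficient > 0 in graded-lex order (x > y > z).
(a) deg p = 2. The shape is more complex than any degree-1 surface.
(b) Observable constraints: it meets the y-axis at y = 0 (among the integer gridlines); one z-axis crossing is at z = 0; it crosses the x-axis at the gridline x = 0.
(c) Assembling these constraints gives the stated polynomial.

3*x^2 - x*y + 3*y^2 + 3*z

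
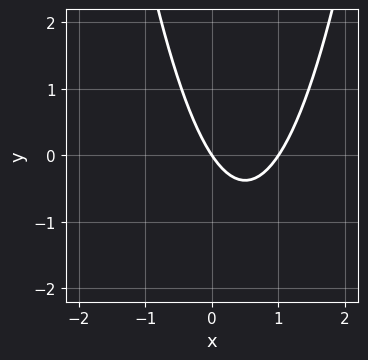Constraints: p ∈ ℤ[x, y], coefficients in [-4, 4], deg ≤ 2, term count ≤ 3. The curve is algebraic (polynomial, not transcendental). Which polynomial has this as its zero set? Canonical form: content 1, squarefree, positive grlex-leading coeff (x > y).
(a) The degree is 2 — no degree-1 curve has this shape.
(b) Reading off the gridlines: it crosses the y-axis at the gridline y = 0; among the integer gridlines, it crosses the x-axis at x ∈ {0, 1}.
(c) Together with the visible shape, these determine p as stated.

3*x^2 - 3*x - 2*y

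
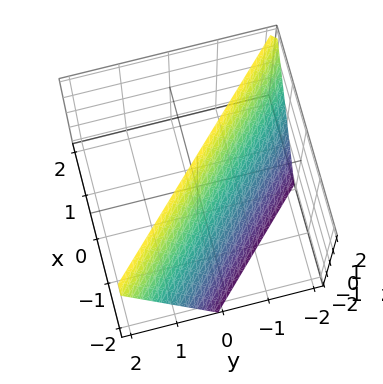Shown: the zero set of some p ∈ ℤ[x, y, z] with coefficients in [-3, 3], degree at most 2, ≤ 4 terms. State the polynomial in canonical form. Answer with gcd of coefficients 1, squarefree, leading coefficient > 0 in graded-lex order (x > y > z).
2*x + 2*y - z + 2

Degree: every cross-section is a straight line — this is a plane, so deg p = 1.
Reading off the gridlines: it meets the y-axis at y = -1 (among the integer gridlines); it meets the z-axis at z = 2 (among the integer gridlines); one x-axis crossing is at x = -1.
These observations pin down the coefficients.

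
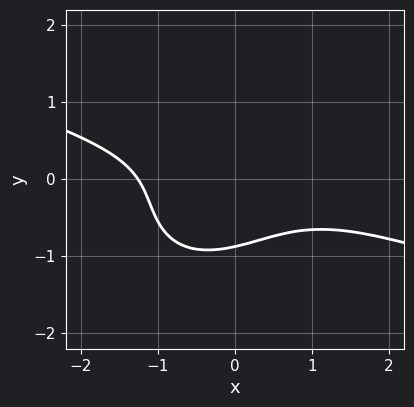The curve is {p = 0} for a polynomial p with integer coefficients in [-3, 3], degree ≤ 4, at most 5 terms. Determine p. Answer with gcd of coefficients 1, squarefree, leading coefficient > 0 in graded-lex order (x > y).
x^3 + 2*x^2*y - 2*x*y^2 + 3*y^3 + 2

The degree is 3 — a generic line meets the curve in up to 3 points.
Putting this together gives p.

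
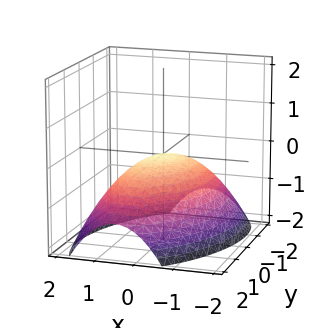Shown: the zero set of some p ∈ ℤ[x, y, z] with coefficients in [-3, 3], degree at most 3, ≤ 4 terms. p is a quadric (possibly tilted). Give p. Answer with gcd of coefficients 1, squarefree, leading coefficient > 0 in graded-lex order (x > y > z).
2*x^2 - x*y + y^2 + 3*z

(a) Degree: a generic line meets the surface in up to 2 points, so deg p = 2.
(b) From the visible intercepts: it crosses the y-axis at the gridline y = 0; one z-axis crossing is at z = 0; one x-axis crossing is at x = 0.
(c) Matching integer coefficients to the picture gives p.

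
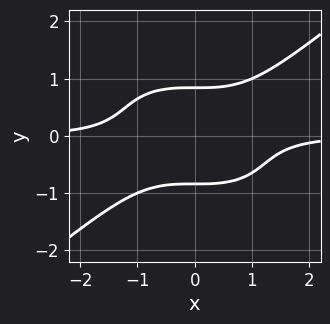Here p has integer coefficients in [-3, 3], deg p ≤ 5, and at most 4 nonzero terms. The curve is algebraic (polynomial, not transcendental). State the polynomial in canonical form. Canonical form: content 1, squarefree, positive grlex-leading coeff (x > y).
First, degree: no degree-3 curve has this shape, so deg p = 4.
Next, reading off the gridlines: the curve avoids every integer x-axis point in the box.
Finally, assembling these constraints gives the stated polynomial.

x^3*y - 2*y^4 + 1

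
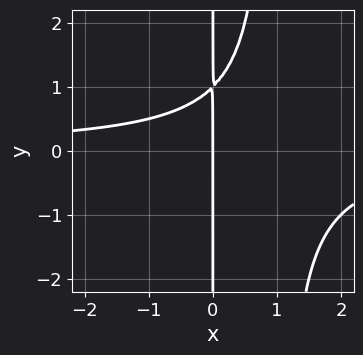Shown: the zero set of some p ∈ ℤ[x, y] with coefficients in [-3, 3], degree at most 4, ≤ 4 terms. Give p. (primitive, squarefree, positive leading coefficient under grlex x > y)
x^2*y - x*y + x

deg p = 3.
Reading off the gridlines: the visible y-axis segment lies entirely on the curve; it crosses the x-axis at the gridline x = 0.
Solving for integer coefficients yields p as stated.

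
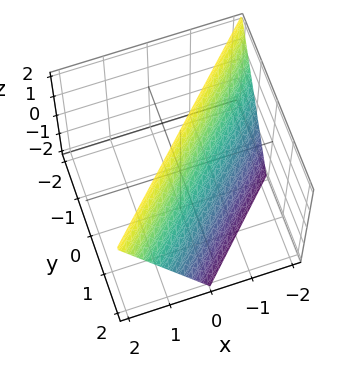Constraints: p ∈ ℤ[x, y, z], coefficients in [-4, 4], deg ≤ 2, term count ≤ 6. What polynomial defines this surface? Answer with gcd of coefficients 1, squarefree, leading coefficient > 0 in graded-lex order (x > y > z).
2*x - 2*y - z + 2

First, degree: the surface is flat (a plane), so deg p = 1.
Then, reading off the gridlines: it meets the x-axis at x = -1 (among the integer gridlines); it meets the z-axis at z = 2 (among the integer gridlines).
Finally, the integer polynomial consistent with all of this is the stated p. Check: (0, 1, 0) on the y-axis lies on the surface, and p(0, 1, 0) = 0. ✓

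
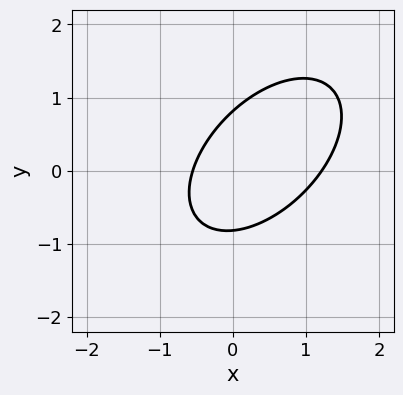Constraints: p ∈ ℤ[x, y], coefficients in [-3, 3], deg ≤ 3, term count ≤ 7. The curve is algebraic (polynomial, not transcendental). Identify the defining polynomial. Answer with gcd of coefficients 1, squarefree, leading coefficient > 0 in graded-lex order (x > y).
3*x^2 - 3*x*y + 3*y^2 - 2*x - 2

(a) Degree: a generic line meets the curve in up to 2 points, so deg p = 2.
(b) Solving for integer coefficients yields p as stated.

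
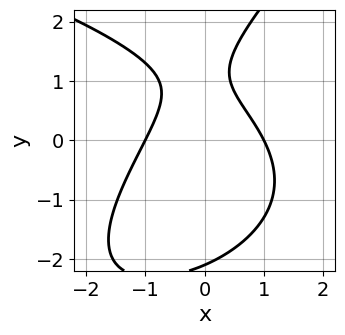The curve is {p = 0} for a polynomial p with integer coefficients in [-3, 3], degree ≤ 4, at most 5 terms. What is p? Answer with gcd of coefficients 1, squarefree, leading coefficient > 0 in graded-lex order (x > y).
x*y^2 - y^3 + 3*x^2 + 3*y - 3

First, deg p = 3. A generic line meets the curve in up to 3 points.
Next, checking where it meets the axes: the curve avoids every integer y-axis point in the box; the x-axis gridline crossings are at x ∈ {-1, 1}.
Finally, these observations pin down the coefficients.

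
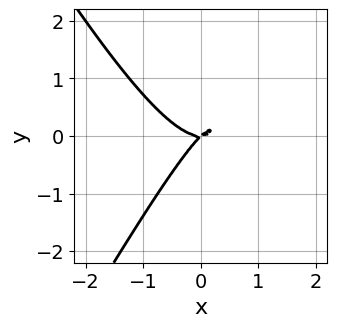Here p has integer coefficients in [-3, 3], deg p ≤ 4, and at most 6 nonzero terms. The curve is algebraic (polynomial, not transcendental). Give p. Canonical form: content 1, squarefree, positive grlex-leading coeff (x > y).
3*x^3 - x*y^2 - 2*x*y + 2*y^2

First, the degree is 3 — no degree-2 curve has this shape.
Next, reading off the gridlines: it crosses the x-axis at the gridline x = 0; one y-axis crossing is at y = 0.
Finally, together with the visible shape, these determine p as stated.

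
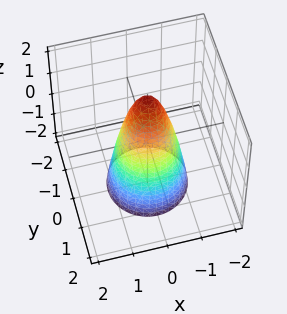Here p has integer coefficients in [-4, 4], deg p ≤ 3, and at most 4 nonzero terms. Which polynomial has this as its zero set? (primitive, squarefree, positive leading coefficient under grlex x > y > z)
The degree is 2 — the shape is more complex than any degree-1 surface.
Symmetries: the surface is invariant under rotation about z: p = q(x² + y², z).
Checking where it meets the axes: it crosses the z-axis at the gridline z = 2; a circular section at z = -2 has radius between 1 and 2.
Together with the visible shape, these determine p as stated.

3*x^2 + 3*y^2 + z - 2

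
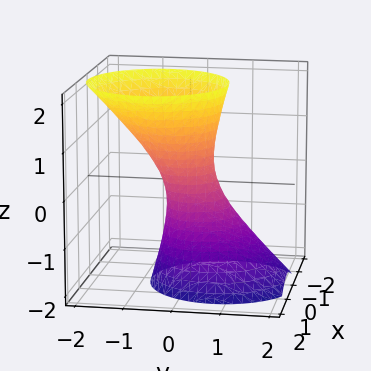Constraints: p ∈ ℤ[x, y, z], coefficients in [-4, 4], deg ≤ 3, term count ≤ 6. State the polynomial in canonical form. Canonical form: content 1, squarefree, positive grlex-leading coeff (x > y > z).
3*x^2 + 3*y^2 + 2*y*z - z^2 - 1

First, deg p = 2. A generic line meets the surface in up to 2 points.
Then, observable constraints: the surface avoids every integer z-axis point in the box.
Finally, together with the visible shape, these determine p as stated.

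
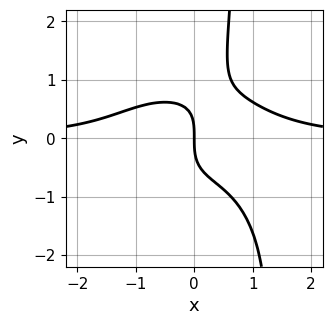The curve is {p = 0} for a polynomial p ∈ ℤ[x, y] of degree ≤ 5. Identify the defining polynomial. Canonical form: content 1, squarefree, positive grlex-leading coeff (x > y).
3*x^3*y + 2*x*y^3 + 3*x*y^2 - 2*y^3 - 3*x

Degree: no degree-3 curve has this shape, so deg p = 4.
From the visible intercepts: it crosses the y-axis at the gridline y = 0; it meets the x-axis at x = 0 (among the integer gridlines).
These observations pin down the coefficients.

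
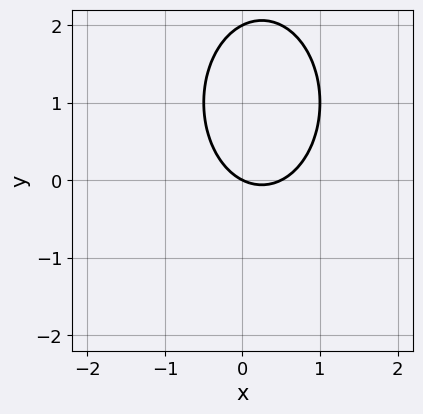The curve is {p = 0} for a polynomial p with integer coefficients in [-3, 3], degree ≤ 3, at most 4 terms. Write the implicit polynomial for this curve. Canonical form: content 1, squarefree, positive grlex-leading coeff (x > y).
2*x^2 + y^2 - x - 2*y

First, deg p = 2. No degree-1 curve has this shape.
Next, from the visible intercepts: the y-axis gridline crossings are at y ∈ {0, 2}; it crosses the x-axis at the gridline x = 0.
Finally, the integer polynomial consistent with all of this is the stated p.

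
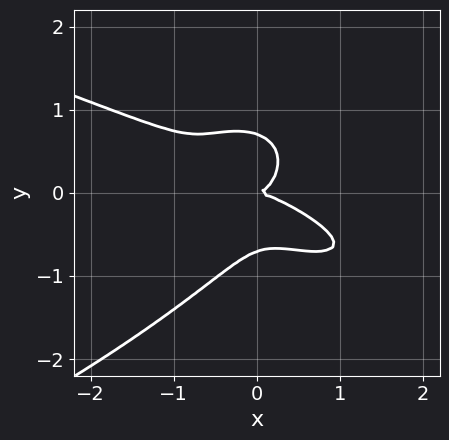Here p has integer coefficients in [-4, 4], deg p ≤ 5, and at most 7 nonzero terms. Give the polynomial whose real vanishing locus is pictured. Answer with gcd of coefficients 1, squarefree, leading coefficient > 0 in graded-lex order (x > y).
2*y^4 + x^3 + 2*x^2*y + x*y^2 - y^2

(a) deg p = 4. No degree-3 curve has this shape.
(b) Checking where it meets the axes: it crosses the y-axis at the gridline y = 0; it meets the x-axis at x = 0 (among the integer gridlines).
(c) Assembling these constraints gives the stated polynomial.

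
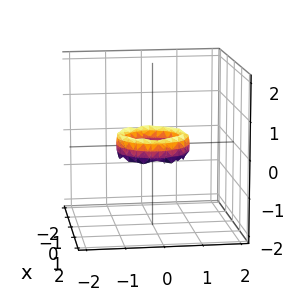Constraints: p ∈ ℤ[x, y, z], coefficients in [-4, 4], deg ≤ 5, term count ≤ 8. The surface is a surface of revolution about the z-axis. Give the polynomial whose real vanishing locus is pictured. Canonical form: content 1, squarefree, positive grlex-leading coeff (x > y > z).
(a) deg p = 4. The shape is more complex than any degree-3 surface.
(b) Symmetry: every cross-section ⟂ z is a circle, so x, y appear only via x² + y².
(c) Checking where it meets the axes: among the integer gridlines, it crosses the y-axis at y ∈ {-1, 1}; the x-axis gridline crossings are at x ∈ {-1, 1}; it misses every integer gridline on the z-axis.
(d) These observations pin down the coefficients.

2*x^4 + 4*x^2*y^2 + 2*y^4 - 3*x^2 - 3*y^2 + z^2 + 1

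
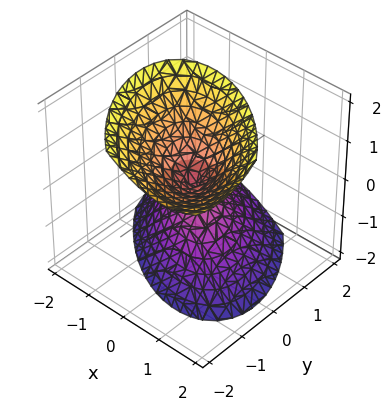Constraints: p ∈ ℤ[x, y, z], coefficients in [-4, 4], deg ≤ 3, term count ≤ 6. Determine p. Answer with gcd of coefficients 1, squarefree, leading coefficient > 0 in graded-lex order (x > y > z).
(a) There are 2 components. Treating them together as one polynomial.
(b) The degree is 2 — a generic line meets the surface in up to 2 points.
(c) Observable constraints: one x-axis crossing is at x = 0; it crosses the y-axis at the gridline y = 0; it meets the z-axis at z = 0 (among the integer gridlines).
(d) Fitting integer coefficients to these (and the overall shape) gives p.

3*x^2 + 3*x*y + 3*y^2 + 2*y*z - 2*z^2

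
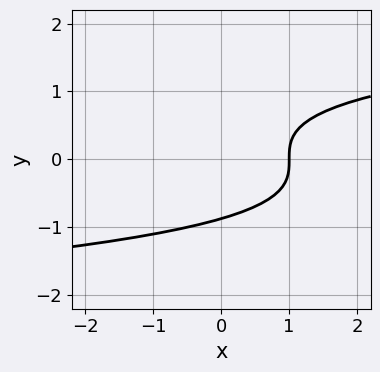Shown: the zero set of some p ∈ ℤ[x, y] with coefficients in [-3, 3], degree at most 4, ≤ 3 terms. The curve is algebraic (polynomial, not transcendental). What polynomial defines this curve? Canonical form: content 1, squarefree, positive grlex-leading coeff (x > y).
(a) The degree is 3 — no degree-2 curve has this shape.
(b) From the axis intercepts and sections: it crosses the x-axis at the gridline x = 1.
(c) The integer polynomial consistent with all of this is the stated p.

3*y^3 - 2*x + 2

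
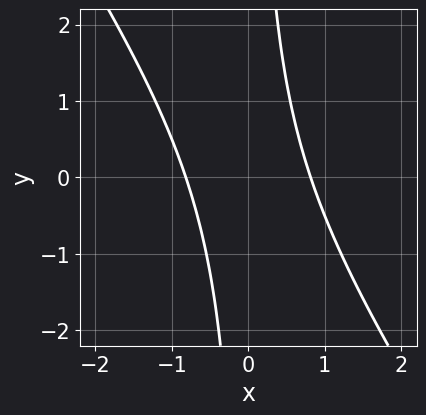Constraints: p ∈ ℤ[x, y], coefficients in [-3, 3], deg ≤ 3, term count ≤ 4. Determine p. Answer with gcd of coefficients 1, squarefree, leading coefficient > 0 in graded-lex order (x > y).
3*x^2 + 2*x*y - 2

deg p = 2. No degree-1 curve has this shape.
Against the integer gridlines: the curve avoids every integer y-axis point in the box.
These observations pin down the coefficients.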